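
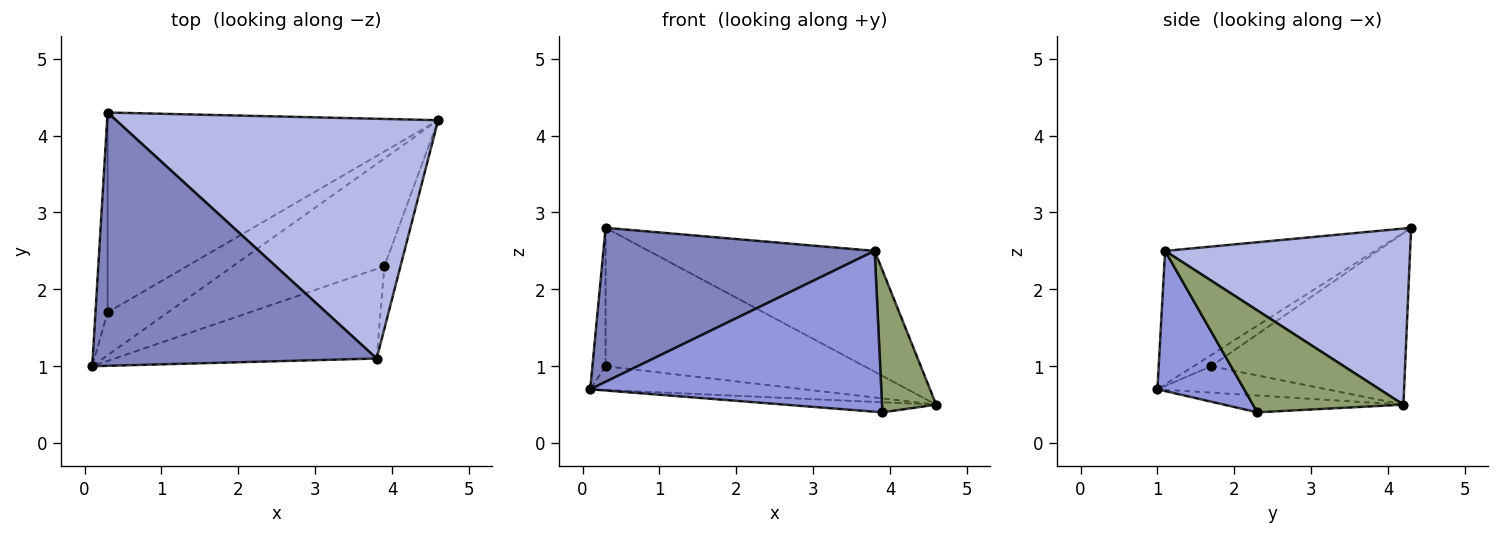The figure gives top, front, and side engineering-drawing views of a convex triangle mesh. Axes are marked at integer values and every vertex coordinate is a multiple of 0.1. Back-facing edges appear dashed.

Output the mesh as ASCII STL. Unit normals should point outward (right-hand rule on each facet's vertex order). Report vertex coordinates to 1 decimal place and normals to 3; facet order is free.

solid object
 facet normal -0.110 0.093 -0.990
  outer loop
   vertex 3.9 2.3 0.4
   vertex 0.1 1.0 0.7
   vertex 4.6 4.2 0.5
  endloop
 endfacet
 facet normal -0.373 -0.482 0.793
  outer loop
   vertex 3.8 1.1 2.5
   vertex 0.3 4.3 2.8
   vertex 0.1 1.0 0.7
  endloop
 endfacet
 facet normal 0.252 -0.845 -0.471
  outer loop
   vertex 3.8 1.1 2.5
   vertex 0.1 1.0 0.7
   vertex 3.9 2.3 0.4
  endloop
 endfacet
 facet normal 0.439 0.405 0.802
  outer loop
   vertex 3.8 1.1 2.5
   vertex 4.6 4.2 0.5
   vertex 0.3 4.3 2.8
  endloop
 endfacet
 facet normal 0.931 -0.335 -0.147
  outer loop
   vertex 3.8 1.1 2.5
   vertex 3.9 2.3 0.4
   vertex 4.6 4.2 0.5
  endloop
 endfacet
 facet normal -0.358 0.452 -0.817
  outer loop
   vertex 0.3 1.7 1.0
   vertex 4.6 4.2 0.5
   vertex 0.1 1.0 0.7
  endloop
 endfacet
 facet normal -0.605 0.453 -0.655
  outer loop
   vertex 0.3 1.7 1.0
   vertex 0.1 1.0 0.7
   vertex 0.3 4.3 2.8
  endloop
 endfacet
 facet normal -0.392 0.524 -0.756
  outer loop
   vertex 0.3 1.7 1.0
   vertex 0.3 4.3 2.8
   vertex 4.6 4.2 0.5
  endloop
 endfacet
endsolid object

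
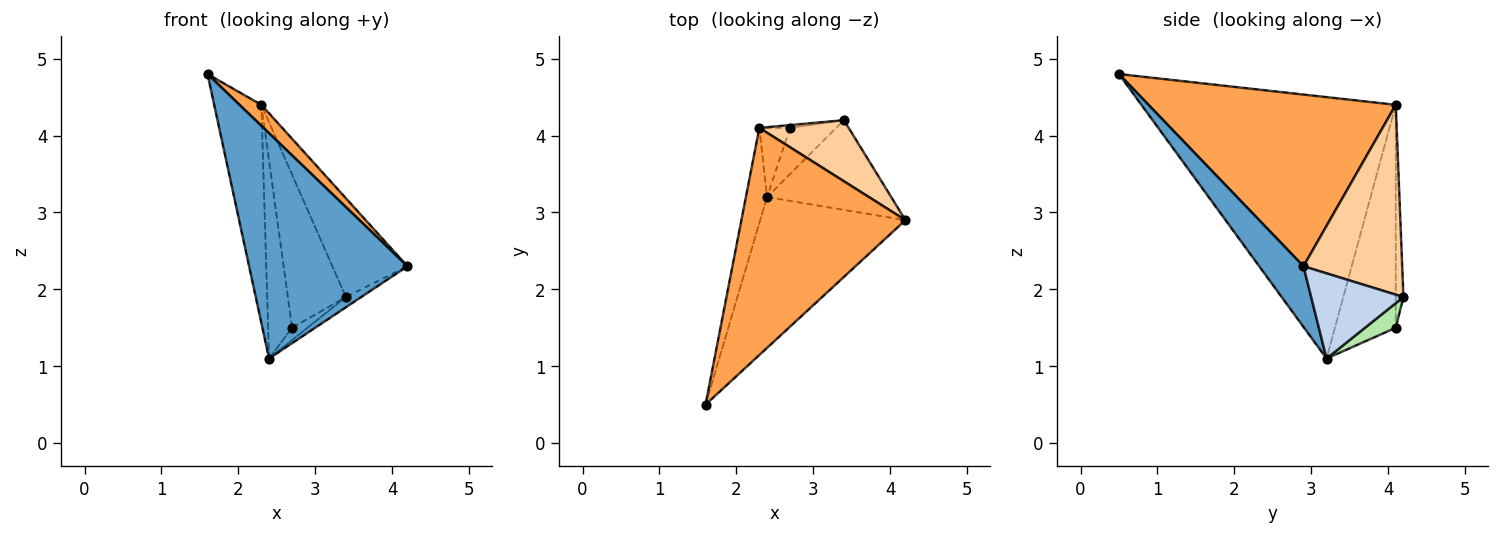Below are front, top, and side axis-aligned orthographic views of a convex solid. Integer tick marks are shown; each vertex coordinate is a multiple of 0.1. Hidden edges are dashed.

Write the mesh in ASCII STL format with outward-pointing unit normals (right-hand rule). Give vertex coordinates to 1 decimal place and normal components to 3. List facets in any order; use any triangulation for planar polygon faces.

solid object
 facet normal 0.226 -0.809 -0.542
  outer loop
   vertex 2.4 3.2 1.1
   vertex 4.2 2.9 2.3
   vertex 1.6 0.5 4.8
  endloop
 endfacet
 facet normal 0.563 0.094 -0.821
  outer loop
   vertex 2.4 3.2 1.1
   vertex 3.4 4.2 1.9
   vertex 4.2 2.9 2.3
  endloop
 endfacet
 facet normal 0.722 -0.064 0.689
  outer loop
   vertex 2.3 4.1 4.4
   vertex 1.6 0.5 4.8
   vertex 4.2 2.9 2.3
  endloop
 endfacet
 facet normal 0.746 0.567 0.351
  outer loop
   vertex 2.3 4.1 4.4
   vertex 4.2 2.9 2.3
   vertex 3.4 4.2 1.9
  endloop
 endfacet
 facet normal -0.980 0.182 -0.079
  outer loop
   vertex 2.3 4.1 4.4
   vertex 2.4 3.2 1.1
   vertex 1.6 0.5 4.8
  endloop
 endfacet
 facet normal 0.458 0.229 -0.859
  outer loop
   vertex 2.7 4.1 1.5
   vertex 3.4 4.2 1.9
   vertex 2.4 3.2 1.1
  endloop
 endfacet
 facet normal -0.131 0.991 -0.018
  outer loop
   vertex 2.7 4.1 1.5
   vertex 2.3 4.1 4.4
   vertex 3.4 4.2 1.9
  endloop
 endfacet
 facet normal -0.923 0.364 -0.127
  outer loop
   vertex 2.7 4.1 1.5
   vertex 2.4 3.2 1.1
   vertex 2.3 4.1 4.4
  endloop
 endfacet
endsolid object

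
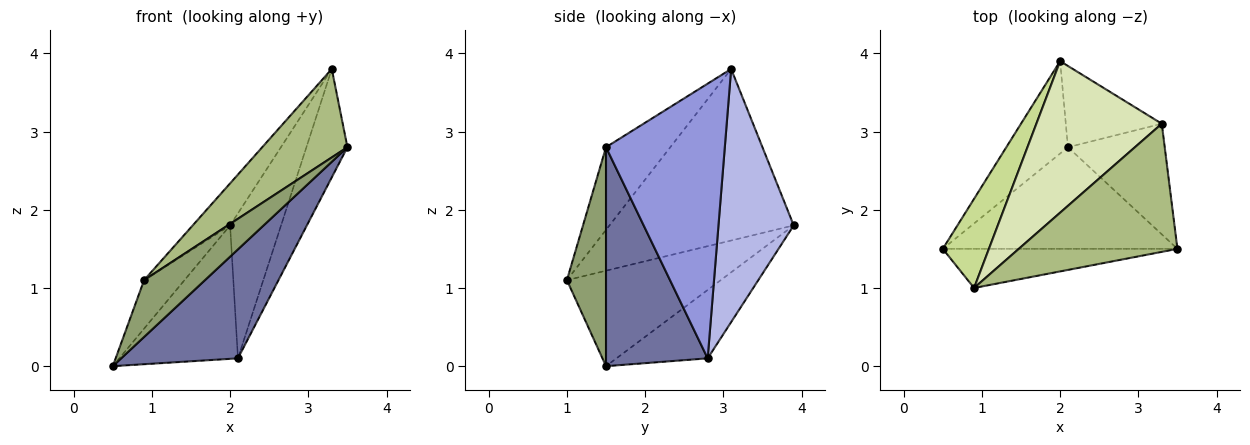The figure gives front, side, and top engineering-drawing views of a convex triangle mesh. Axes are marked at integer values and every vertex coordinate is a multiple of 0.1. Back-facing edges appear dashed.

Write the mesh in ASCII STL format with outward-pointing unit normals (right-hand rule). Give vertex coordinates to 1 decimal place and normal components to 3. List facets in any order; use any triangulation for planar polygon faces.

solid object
 facet normal 0.537 -0.617 -0.575
  outer loop
   vertex 2.1 2.8 0.1
   vertex 3.5 1.5 2.8
   vertex 0.5 1.5 0.0
  endloop
 endfacet
 facet normal -0.535 0.695 -0.481
  outer loop
   vertex 2.1 2.8 0.1
   vertex 0.5 1.5 0.0
   vertex 2.0 3.9 1.8
  endloop
 endfacet
 facet normal 0.897 0.310 -0.316
  outer loop
   vertex 2.1 2.8 0.1
   vertex 3.3 3.1 3.8
   vertex 3.5 1.5 2.8
  endloop
 endfacet
 facet normal 0.790 0.535 -0.300
  outer loop
   vertex 2.1 2.8 0.1
   vertex 2.0 3.9 1.8
   vertex 3.3 3.1 3.8
  endloop
 endfacet
 facet normal 0.468 -0.728 -0.501
  outer loop
   vertex 0.9 1.0 1.1
   vertex 0.5 1.5 0.0
   vertex 3.5 1.5 2.8
  endloop
 endfacet
 facet normal -0.394 -0.522 0.756
  outer loop
   vertex 0.9 1.0 1.1
   vertex 3.5 1.5 2.8
   vertex 3.3 3.1 3.8
  endloop
 endfacet
 facet normal -0.876 0.230 0.423
  outer loop
   vertex 0.9 1.0 1.1
   vertex 2.0 3.9 1.8
   vertex 0.5 1.5 0.0
  endloop
 endfacet
 facet normal -0.797 0.162 0.582
  outer loop
   vertex 0.9 1.0 1.1
   vertex 3.3 3.1 3.8
   vertex 2.0 3.9 1.8
  endloop
 endfacet
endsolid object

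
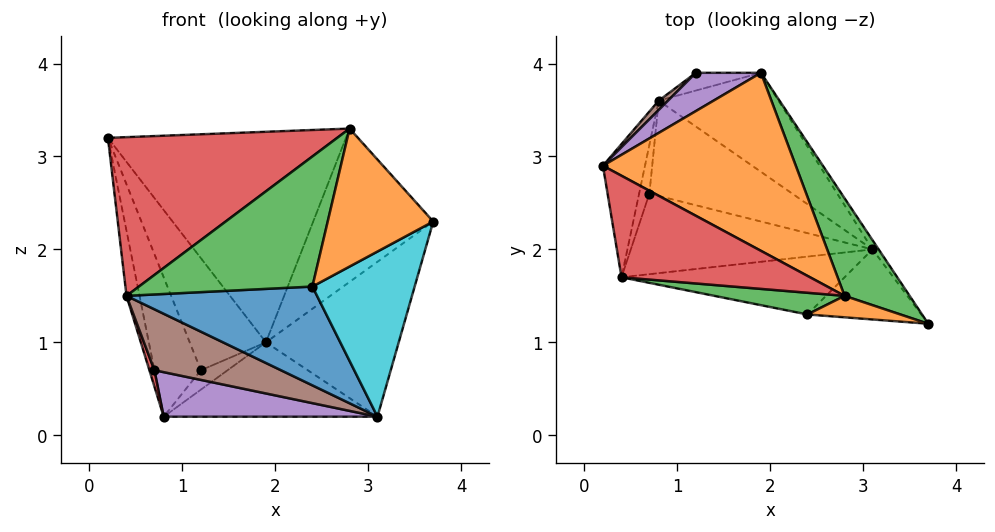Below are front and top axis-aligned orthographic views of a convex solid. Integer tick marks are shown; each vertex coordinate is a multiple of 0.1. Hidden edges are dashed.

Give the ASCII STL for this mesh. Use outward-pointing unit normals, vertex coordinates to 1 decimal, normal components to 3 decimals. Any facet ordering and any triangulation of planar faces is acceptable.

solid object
 facet normal -0.981 0.086 -0.176
  outer loop
   vertex 0.4 1.7 1.5
   vertex 0.2 2.9 3.2
   vertex 0.8 3.6 0.2
  endloop
 endfacet
 facet normal 0.360 0.712 0.602
  outer loop
   vertex 2.8 1.5 3.3
   vertex 1.9 3.9 1.0
   vertex 0.2 2.9 3.2
  endloop
 endfacet
 facet normal 0.660 0.634 0.403
  outer loop
   vertex 2.8 1.5 3.3
   vertex 3.7 1.2 2.3
   vertex 1.9 3.9 1.0
  endloop
 endfacet
 facet normal -0.429 -0.761 0.487
  outer loop
   vertex 2.8 1.5 3.3
   vertex 0.2 2.9 3.2
   vertex 0.4 1.7 1.5
  endloop
 endfacet
 facet normal -0.137 0.937 0.320
  outer loop
   vertex 1.2 3.9 0.7
   vertex 0.2 2.9 3.2
   vertex 1.9 3.9 1.0
  endloop
 endfacet
 facet normal -0.639 0.767 0.051
  outer loop
   vertex 1.2 3.9 0.7
   vertex 0.8 3.6 0.2
   vertex 0.2 2.9 3.2
  endloop
 endfacet
 facet normal 0.278 0.709 -0.648
  outer loop
   vertex 1.2 3.9 0.7
   vertex 1.9 3.9 1.0
   vertex 0.8 3.6 0.2
  endloop
 endfacet
 facet normal 0.839 0.543 -0.033
  outer loop
   vertex 3.1 2.0 0.2
   vertex 1.9 3.9 1.0
   vertex 3.7 1.2 2.3
  endloop
 endfacet
 facet normal 0.385 0.554 -0.738
  outer loop
   vertex 3.1 2.0 0.2
   vertex 0.8 3.6 0.2
   vertex 1.9 3.9 1.0
  endloop
 endfacet
 facet normal 0.138 -0.912 -0.387
  outer loop
   vertex 2.4 1.3 1.6
   vertex 3.1 2.0 0.2
   vertex 3.7 1.2 2.3
  endloop
 endfacet
 facet normal -0.146 -0.854 -0.500
  outer loop
   vertex 2.4 1.3 1.6
   vertex 0.4 1.7 1.5
   vertex 3.1 2.0 0.2
  endloop
 endfacet
 facet normal -0.157 -0.976 0.152
  outer loop
   vertex 2.4 1.3 1.6
   vertex 3.7 1.2 2.3
   vertex 2.8 1.5 3.3
  endloop
 endfacet
 facet normal -0.201 -0.966 0.161
  outer loop
   vertex 2.4 1.3 1.6
   vertex 2.8 1.5 3.3
   vertex 0.4 1.7 1.5
  endloop
 endfacet
 facet normal -0.845 -0.169 -0.507
  outer loop
   vertex 0.7 2.6 0.7
   vertex 0.4 1.7 1.5
   vertex 0.8 3.6 0.2
  endloop
 endfacet
 facet normal -0.283 -0.406 -0.869
  outer loop
   vertex 0.7 2.6 0.7
   vertex 0.8 3.6 0.2
   vertex 3.1 2.0 0.2
  endloop
 endfacet
 facet normal -0.302 -0.575 -0.760
  outer loop
   vertex 0.7 2.6 0.7
   vertex 3.1 2.0 0.2
   vertex 0.4 1.7 1.5
  endloop
 endfacet
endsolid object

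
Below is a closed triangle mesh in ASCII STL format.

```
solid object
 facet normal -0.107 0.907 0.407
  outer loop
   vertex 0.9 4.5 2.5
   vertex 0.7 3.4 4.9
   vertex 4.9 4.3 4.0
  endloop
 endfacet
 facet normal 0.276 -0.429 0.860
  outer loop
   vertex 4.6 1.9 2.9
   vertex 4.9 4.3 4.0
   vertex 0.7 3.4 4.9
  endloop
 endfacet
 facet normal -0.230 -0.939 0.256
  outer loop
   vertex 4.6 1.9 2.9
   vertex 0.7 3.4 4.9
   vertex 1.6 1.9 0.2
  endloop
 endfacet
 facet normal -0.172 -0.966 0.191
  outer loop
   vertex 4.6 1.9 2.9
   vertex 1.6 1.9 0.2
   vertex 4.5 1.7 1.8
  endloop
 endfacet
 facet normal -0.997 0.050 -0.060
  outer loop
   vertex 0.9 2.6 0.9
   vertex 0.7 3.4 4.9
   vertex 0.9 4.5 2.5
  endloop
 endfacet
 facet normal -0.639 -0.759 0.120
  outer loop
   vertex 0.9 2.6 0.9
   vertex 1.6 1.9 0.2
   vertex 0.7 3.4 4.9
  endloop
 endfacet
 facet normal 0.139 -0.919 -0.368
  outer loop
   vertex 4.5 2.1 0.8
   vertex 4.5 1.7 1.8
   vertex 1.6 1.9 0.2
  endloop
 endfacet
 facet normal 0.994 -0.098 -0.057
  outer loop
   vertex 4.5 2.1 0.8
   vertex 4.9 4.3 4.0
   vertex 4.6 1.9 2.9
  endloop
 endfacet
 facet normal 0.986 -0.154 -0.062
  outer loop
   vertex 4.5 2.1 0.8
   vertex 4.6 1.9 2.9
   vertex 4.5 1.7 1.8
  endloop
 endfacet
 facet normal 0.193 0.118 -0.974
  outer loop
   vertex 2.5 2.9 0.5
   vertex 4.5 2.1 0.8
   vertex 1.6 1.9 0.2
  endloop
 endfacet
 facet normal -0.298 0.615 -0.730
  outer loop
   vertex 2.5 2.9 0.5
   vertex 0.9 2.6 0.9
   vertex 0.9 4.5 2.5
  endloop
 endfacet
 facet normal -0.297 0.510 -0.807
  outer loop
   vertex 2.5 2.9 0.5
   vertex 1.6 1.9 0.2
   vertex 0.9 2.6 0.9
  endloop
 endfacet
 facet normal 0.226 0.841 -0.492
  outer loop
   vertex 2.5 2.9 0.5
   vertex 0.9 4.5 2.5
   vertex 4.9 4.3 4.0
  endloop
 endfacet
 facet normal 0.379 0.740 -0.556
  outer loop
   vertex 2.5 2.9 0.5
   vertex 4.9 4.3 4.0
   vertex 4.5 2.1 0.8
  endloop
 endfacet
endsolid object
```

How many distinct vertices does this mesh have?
9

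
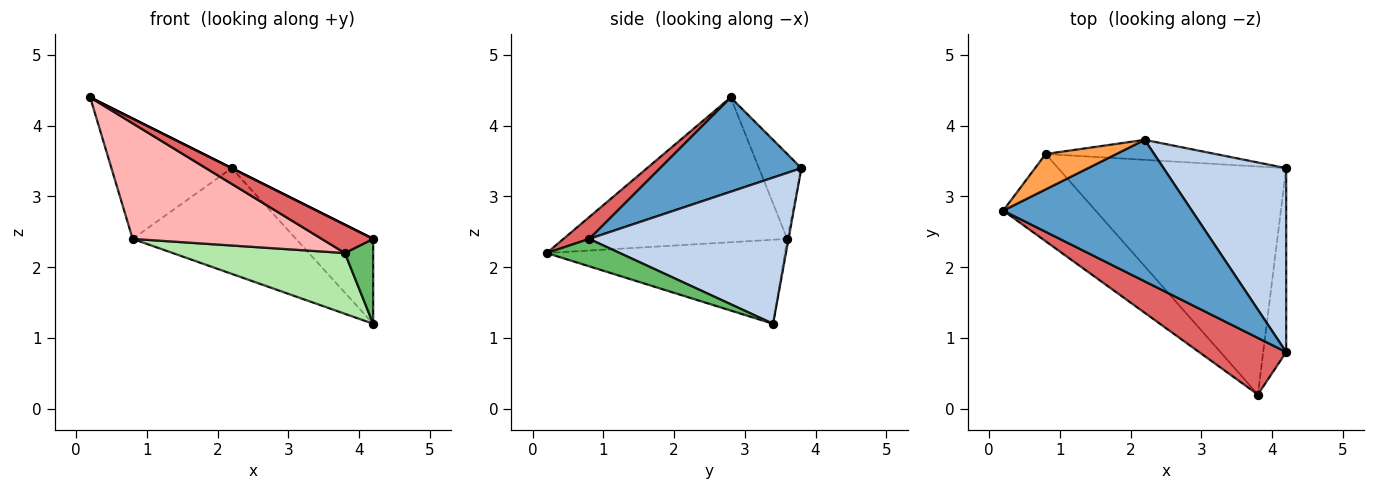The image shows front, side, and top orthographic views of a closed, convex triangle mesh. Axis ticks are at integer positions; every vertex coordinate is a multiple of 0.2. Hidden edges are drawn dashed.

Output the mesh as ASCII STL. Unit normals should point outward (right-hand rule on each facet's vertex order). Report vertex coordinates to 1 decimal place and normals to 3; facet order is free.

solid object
 facet normal 0.447 0.000 0.894
  outer loop
   vertex 2.2 3.8 3.4
   vertex 0.2 2.8 4.4
   vertex 4.2 0.8 2.4
  endloop
 endfacet
 facet normal 0.735 0.284 0.616
  outer loop
   vertex 2.2 3.8 3.4
   vertex 4.2 0.8 2.4
   vertex 4.2 3.4 1.2
  endloop
 endfacet
 facet normal -0.321 0.909 0.267
  outer loop
   vertex 0.8 3.6 2.4
   vertex 0.2 2.8 4.4
   vertex 2.2 3.8 3.4
  endloop
 endfacet
 facet normal -0.008 0.983 -0.186
  outer loop
   vertex 0.8 3.6 2.4
   vertex 2.2 3.8 3.4
   vertex 4.2 3.4 1.2
  endloop
 endfacet
 facet normal 0.735 -0.284 -0.616
  outer loop
   vertex 3.8 0.2 2.2
   vertex 4.2 3.4 1.2
   vertex 4.2 0.8 2.4
  endloop
 endfacet
 facet normal -0.336 -0.243 -0.910
  outer loop
   vertex 3.8 0.2 2.2
   vertex 0.8 3.6 2.4
   vertex 4.2 3.4 1.2
  endloop
 endfacet
 facet normal 0.218 -0.436 0.873
  outer loop
   vertex 3.8 0.2 2.2
   vertex 4.2 0.8 2.4
   vertex 0.2 2.8 4.4
  endloop
 endfacet
 facet normal -0.687 -0.580 -0.438
  outer loop
   vertex 3.8 0.2 2.2
   vertex 0.2 2.8 4.4
   vertex 0.8 3.6 2.4
  endloop
 endfacet
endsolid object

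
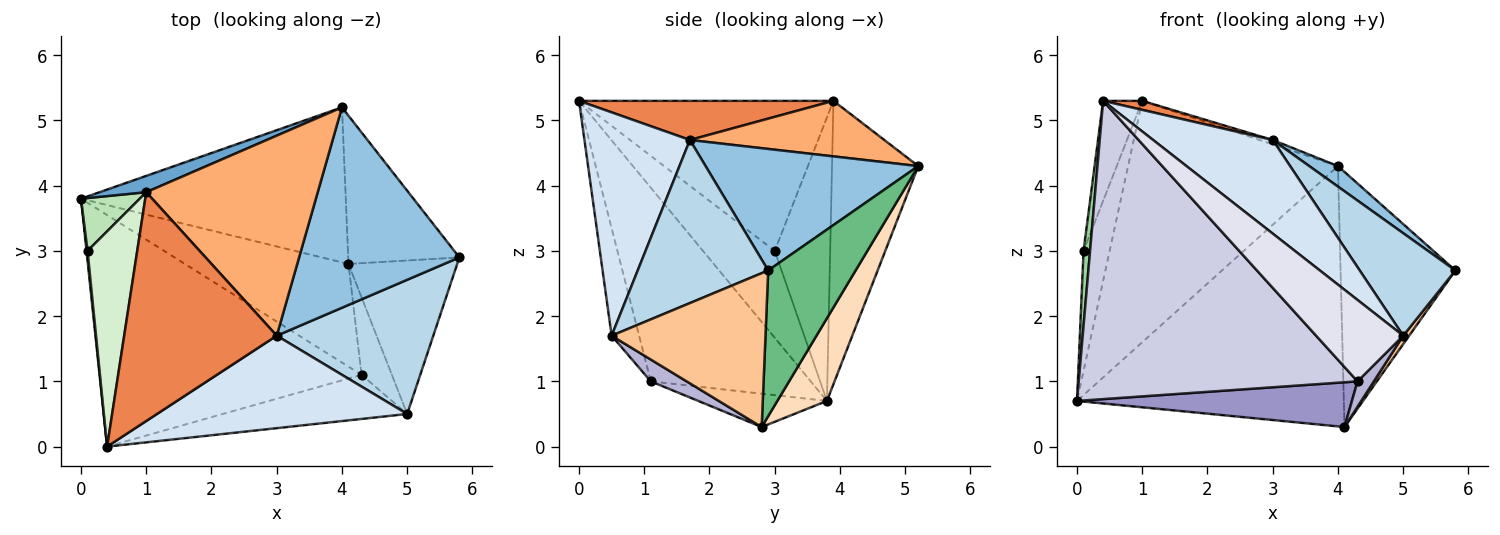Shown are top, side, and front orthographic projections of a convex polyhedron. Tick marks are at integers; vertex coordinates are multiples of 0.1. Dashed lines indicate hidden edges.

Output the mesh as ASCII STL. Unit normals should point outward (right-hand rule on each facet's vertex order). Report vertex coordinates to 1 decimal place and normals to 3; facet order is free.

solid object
 facet normal -0.379 0.923 0.062
  outer loop
   vertex 1.0 3.9 5.3
   vertex 4.0 5.2 4.3
   vertex 0.0 3.8 0.7
  endloop
 endfacet
 facet normal 0.602 -0.081 0.794
  outer loop
   vertex 3.0 1.7 4.7
   vertex 5.8 2.9 2.7
   vertex 4.0 5.2 4.3
  endloop
 endfacet
 facet normal 0.638 -0.468 0.612
  outer loop
   vertex 3.0 1.7 4.7
   vertex 5.0 0.5 1.7
   vertex 5.8 2.9 2.7
  endloop
 endfacet
 facet normal 0.531 -0.603 0.595
  outer loop
   vertex 3.0 1.7 4.7
   vertex 0.4 0.0 5.3
   vertex 5.0 0.5 1.7
  endloop
 endfacet
 facet normal 0.248 -0.038 0.968
  outer loop
   vertex 3.0 1.7 4.7
   vertex 1.0 3.9 5.3
   vertex 0.4 0.0 5.3
  endloop
 endfacet
 facet normal 0.308 0.021 0.951
  outer loop
   vertex 3.0 1.7 4.7
   vertex 4.0 5.2 4.3
   vertex 1.0 3.9 5.3
  endloop
 endfacet
 facet normal 0.816 -0.032 -0.577
  outer loop
   vertex 4.1 2.8 0.3
   vertex 5.8 2.9 2.7
   vertex 5.0 0.5 1.7
  endloop
 endfacet
 facet normal 0.158 0.849 -0.505
  outer loop
   vertex 4.1 2.8 0.3
   vertex 0.0 3.8 0.7
   vertex 4.0 5.2 4.3
  endloop
 endfacet
 facet normal 0.550 0.722 -0.420
  outer loop
   vertex 4.1 2.8 0.3
   vertex 4.0 5.2 4.3
   vertex 5.8 2.9 2.7
  endloop
 endfacet
 facet normal -0.996 -0.091 0.012
  outer loop
   vertex 0.1 3.0 3.0
   vertex 0.0 3.8 0.7
   vertex 0.4 0.0 5.3
  endloop
 endfacet
 facet normal -0.889 0.419 0.184
  outer loop
   vertex 0.1 3.0 3.0
   vertex 1.0 3.9 5.3
   vertex 0.0 3.8 0.7
  endloop
 endfacet
 facet normal -0.939 0.145 0.311
  outer loop
   vertex 0.1 3.0 3.0
   vertex 0.4 0.0 5.3
   vertex 1.0 3.9 5.3
  endloop
 endfacet
 facet normal -0.184 -0.393 -0.901
  outer loop
   vertex 4.3 1.1 1.0
   vertex 0.0 3.8 0.7
   vertex 4.1 2.8 0.3
  endloop
 endfacet
 facet normal 0.565 -0.257 -0.784
  outer loop
   vertex 4.3 1.1 1.0
   vertex 4.1 2.8 0.3
   vertex 5.0 0.5 1.7
  endloop
 endfacet
 facet normal -0.413 -0.720 -0.558
  outer loop
   vertex 4.3 1.1 1.0
   vertex 0.4 0.0 5.3
   vertex 0.0 3.8 0.7
  endloop
 endfacet
 facet normal -0.267 -0.847 -0.459
  outer loop
   vertex 4.3 1.1 1.0
   vertex 5.0 0.5 1.7
   vertex 0.4 0.0 5.3
  endloop
 endfacet
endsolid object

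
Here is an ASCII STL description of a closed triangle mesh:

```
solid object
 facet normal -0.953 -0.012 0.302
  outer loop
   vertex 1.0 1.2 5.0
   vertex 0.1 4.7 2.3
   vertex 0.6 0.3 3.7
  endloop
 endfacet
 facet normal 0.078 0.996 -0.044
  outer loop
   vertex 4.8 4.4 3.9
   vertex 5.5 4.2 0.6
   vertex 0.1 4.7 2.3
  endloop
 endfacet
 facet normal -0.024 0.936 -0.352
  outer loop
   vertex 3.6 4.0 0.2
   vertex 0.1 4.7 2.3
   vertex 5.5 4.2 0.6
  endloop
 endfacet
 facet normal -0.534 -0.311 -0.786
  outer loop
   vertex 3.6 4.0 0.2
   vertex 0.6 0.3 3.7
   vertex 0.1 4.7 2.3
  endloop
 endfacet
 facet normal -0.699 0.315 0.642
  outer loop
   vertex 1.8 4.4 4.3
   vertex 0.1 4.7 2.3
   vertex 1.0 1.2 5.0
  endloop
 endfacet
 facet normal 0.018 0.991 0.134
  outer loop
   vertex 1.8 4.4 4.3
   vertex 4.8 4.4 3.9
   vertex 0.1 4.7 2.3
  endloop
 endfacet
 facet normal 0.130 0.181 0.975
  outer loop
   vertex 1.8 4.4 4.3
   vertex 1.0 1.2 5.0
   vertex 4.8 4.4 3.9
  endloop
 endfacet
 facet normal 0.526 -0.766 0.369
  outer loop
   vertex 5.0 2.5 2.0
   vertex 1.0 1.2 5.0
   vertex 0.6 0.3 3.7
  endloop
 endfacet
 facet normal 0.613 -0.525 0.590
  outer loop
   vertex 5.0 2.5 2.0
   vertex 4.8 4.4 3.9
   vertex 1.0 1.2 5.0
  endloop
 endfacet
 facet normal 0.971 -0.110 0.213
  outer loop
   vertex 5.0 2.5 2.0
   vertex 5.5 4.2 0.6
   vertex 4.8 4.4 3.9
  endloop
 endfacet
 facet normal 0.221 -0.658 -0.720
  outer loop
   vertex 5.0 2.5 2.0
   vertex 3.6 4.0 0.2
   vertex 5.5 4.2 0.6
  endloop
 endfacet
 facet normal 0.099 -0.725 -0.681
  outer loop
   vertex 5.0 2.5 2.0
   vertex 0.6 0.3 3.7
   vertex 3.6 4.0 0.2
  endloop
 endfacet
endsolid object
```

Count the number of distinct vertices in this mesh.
8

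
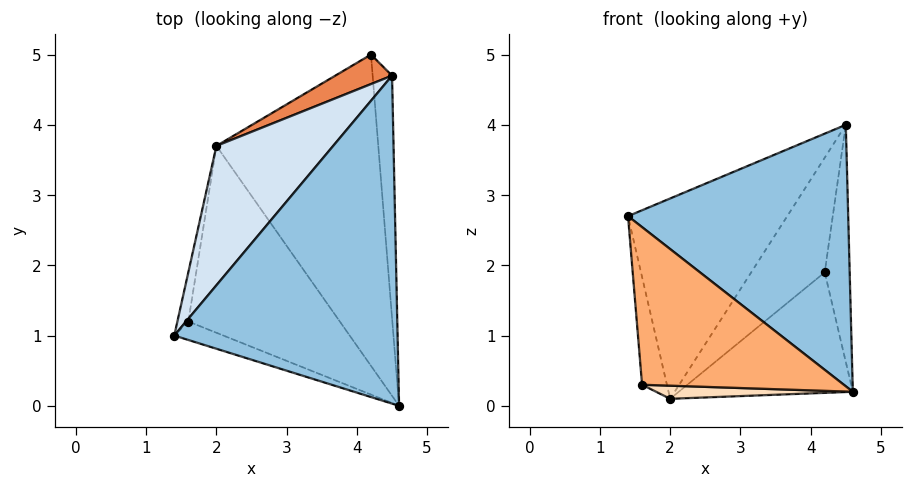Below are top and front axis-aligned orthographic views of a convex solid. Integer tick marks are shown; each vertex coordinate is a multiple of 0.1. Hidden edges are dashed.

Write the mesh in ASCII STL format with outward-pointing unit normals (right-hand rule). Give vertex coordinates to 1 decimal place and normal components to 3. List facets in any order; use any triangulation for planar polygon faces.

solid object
 facet normal 0.482 0.316 -0.817
  outer loop
   vertex 2.0 3.7 0.1
   vertex 4.2 5.0 1.9
   vertex 4.6 0.0 0.2
  endloop
 endfacet
 facet normal 0.384 -0.576 0.722
  outer loop
   vertex 4.5 4.7 4.0
   vertex 1.4 1.0 2.7
   vertex 4.6 0.0 0.2
  endloop
 endfacet
 facet normal 0.985 0.121 -0.123
  outer loop
   vertex 4.5 4.7 4.0
   vertex 4.6 0.0 0.2
   vertex 4.2 5.0 1.9
  endloop
 endfacet
 facet normal -0.773 0.521 0.362
  outer loop
   vertex 4.5 4.7 4.0
   vertex 2.0 3.7 0.1
   vertex 1.4 1.0 2.7
  endloop
 endfacet
 facet normal -0.613 0.765 0.197
  outer loop
   vertex 4.5 4.7 4.0
   vertex 4.2 5.0 1.9
   vertex 2.0 3.7 0.1
  endloop
 endfacet
 facet normal -0.372 -0.922 -0.108
  outer loop
   vertex 1.6 1.2 0.3
   vertex 4.6 0.0 0.2
   vertex 1.4 1.0 2.7
  endloop
 endfacet
 facet normal -0.986 0.152 -0.069
  outer loop
   vertex 1.6 1.2 0.3
   vertex 1.4 1.0 2.7
   vertex 2.0 3.7 0.1
  endloop
 endfacet
 facet normal -0.061 -0.070 -0.996
  outer loop
   vertex 1.6 1.2 0.3
   vertex 2.0 3.7 0.1
   vertex 4.6 0.0 0.2
  endloop
 endfacet
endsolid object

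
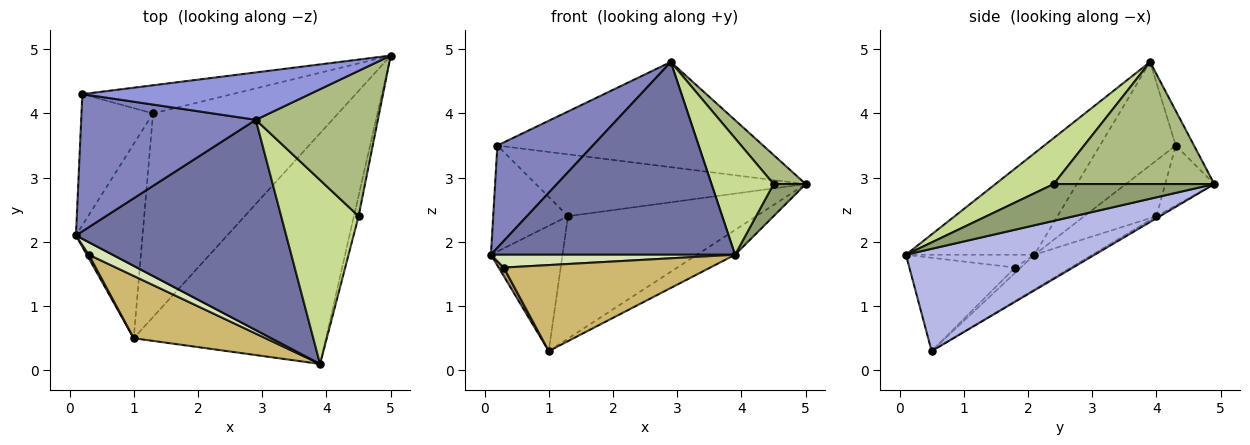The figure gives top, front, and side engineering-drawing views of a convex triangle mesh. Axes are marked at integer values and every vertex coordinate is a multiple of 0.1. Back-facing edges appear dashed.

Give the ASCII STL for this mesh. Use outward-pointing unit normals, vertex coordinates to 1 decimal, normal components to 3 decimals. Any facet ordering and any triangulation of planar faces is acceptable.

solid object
 facet normal -0.335 -0.637 0.695
  outer loop
   vertex 2.9 3.9 4.8
   vertex 0.1 2.1 1.8
   vertex 3.9 0.1 1.8
  endloop
 endfacet
 facet normal -0.429 -0.540 0.724
  outer loop
   vertex 0.2 4.3 3.5
   vertex 0.1 2.1 1.8
   vertex 2.9 3.9 4.8
  endloop
 endfacet
 facet normal -0.063 0.910 0.410
  outer loop
   vertex 0.2 4.3 3.5
   vertex 2.9 3.9 4.8
   vertex 5.0 4.9 2.9
  endloop
 endfacet
 facet normal 0.468 0.094 -0.879
  outer loop
   vertex 1.0 0.5 0.3
   vertex 5.0 4.9 2.9
   vertex 3.9 0.1 1.8
  endloop
 endfacet
 facet normal 0.973 -0.195 -0.124
  outer loop
   vertex 4.5 2.4 2.9
   vertex 3.9 0.1 1.8
   vertex 5.0 4.9 2.9
  endloop
 endfacet
 facet normal 0.700 -0.140 0.700
  outer loop
   vertex 4.5 2.4 2.9
   vertex 5.0 4.9 2.9
   vertex 2.9 3.9 4.8
  endloop
 endfacet
 facet normal 0.448 -0.478 0.755
  outer loop
   vertex 4.5 2.4 2.9
   vertex 2.9 3.9 4.8
   vertex 3.9 0.1 1.8
  endloop
 endfacet
 facet normal -0.353 -0.670 0.653
  outer loop
   vertex 0.3 1.8 1.6
   vertex 3.9 0.1 1.8
   vertex 0.1 2.1 1.8
  endloop
 endfacet
 facet normal -0.707 -0.653 0.272
  outer loop
   vertex 0.3 1.8 1.6
   vertex 0.1 2.1 1.8
   vertex 1.0 0.5 0.3
  endloop
 endfacet
 facet normal -0.383 -0.748 0.542
  outer loop
   vertex 0.3 1.8 1.6
   vertex 1.0 0.5 0.3
   vertex 3.9 0.1 1.8
  endloop
 endfacet
 facet normal -0.163 0.898 -0.408
  outer loop
   vertex 1.3 4.0 2.4
   vertex 0.2 4.3 3.5
   vertex 5.0 4.9 2.9
  endloop
 endfacet
 facet normal -0.009 0.515 -0.857
  outer loop
   vertex 1.3 4.0 2.4
   vertex 5.0 4.9 2.9
   vertex 1.0 0.5 0.3
  endloop
 endfacet
 facet normal -0.518 0.537 -0.665
  outer loop
   vertex 1.3 4.0 2.4
   vertex 0.1 2.1 1.8
   vertex 0.2 4.3 3.5
  endloop
 endfacet
 facet normal -0.401 0.496 -0.770
  outer loop
   vertex 1.3 4.0 2.4
   vertex 1.0 0.5 0.3
   vertex 0.1 2.1 1.8
  endloop
 endfacet
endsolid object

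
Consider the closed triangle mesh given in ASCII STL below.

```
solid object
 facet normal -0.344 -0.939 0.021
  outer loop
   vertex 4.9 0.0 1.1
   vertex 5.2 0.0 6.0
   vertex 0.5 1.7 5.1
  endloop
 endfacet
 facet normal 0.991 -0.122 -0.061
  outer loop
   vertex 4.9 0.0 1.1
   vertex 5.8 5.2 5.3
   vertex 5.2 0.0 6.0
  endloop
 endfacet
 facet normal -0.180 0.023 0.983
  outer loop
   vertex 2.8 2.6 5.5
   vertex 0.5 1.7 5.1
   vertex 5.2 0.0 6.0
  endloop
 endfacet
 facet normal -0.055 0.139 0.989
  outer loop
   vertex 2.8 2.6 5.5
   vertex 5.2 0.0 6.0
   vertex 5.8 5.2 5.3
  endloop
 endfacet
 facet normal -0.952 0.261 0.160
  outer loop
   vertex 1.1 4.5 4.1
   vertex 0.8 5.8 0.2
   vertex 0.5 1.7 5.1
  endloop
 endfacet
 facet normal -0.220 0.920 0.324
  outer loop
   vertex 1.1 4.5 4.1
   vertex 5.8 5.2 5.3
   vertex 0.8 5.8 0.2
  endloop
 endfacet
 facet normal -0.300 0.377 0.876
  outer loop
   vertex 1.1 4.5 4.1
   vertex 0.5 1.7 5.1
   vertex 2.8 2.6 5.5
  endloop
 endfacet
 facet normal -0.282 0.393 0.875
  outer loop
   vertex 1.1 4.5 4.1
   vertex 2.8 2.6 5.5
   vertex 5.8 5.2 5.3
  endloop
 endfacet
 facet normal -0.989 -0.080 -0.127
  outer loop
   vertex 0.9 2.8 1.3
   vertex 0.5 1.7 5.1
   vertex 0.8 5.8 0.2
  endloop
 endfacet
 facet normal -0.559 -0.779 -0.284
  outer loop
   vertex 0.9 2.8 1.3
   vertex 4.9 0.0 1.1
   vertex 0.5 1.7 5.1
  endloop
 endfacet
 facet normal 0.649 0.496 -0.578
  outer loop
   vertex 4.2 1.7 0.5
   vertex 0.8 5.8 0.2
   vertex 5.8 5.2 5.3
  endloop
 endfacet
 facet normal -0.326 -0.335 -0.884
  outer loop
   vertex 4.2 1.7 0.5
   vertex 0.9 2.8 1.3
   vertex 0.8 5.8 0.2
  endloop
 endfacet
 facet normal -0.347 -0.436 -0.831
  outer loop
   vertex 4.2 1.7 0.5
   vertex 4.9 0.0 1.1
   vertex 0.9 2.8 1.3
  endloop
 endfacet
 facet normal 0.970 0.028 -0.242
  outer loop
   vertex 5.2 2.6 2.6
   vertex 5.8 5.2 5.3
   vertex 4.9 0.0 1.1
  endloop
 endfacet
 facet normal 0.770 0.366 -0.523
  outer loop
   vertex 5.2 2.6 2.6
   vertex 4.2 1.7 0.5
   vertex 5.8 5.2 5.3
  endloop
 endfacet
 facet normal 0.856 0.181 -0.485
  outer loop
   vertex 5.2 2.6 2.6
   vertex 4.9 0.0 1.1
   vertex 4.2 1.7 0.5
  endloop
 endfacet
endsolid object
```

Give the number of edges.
24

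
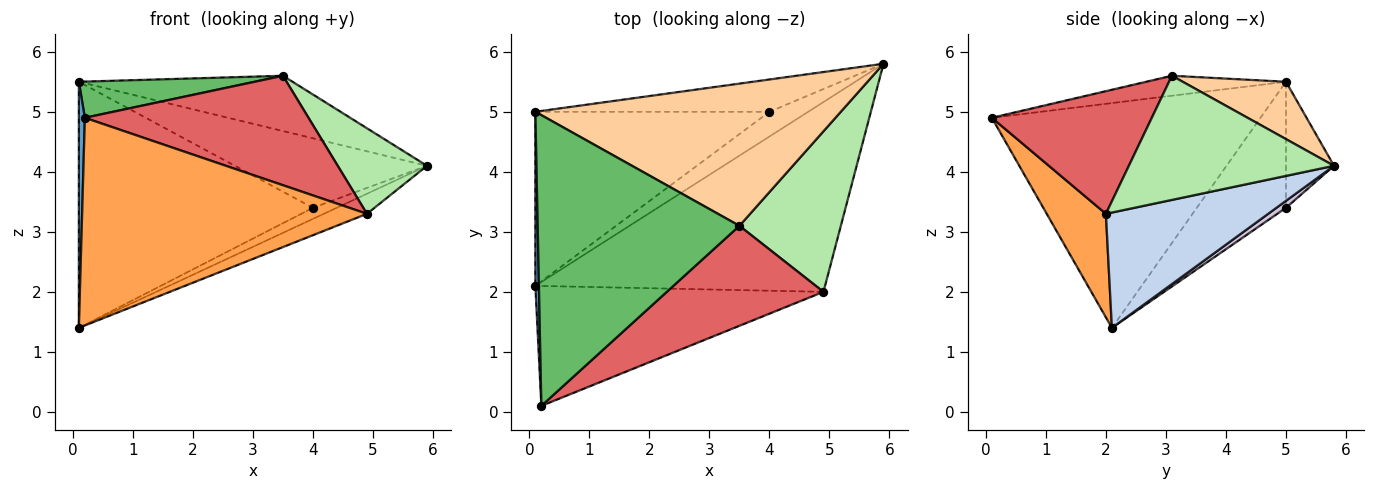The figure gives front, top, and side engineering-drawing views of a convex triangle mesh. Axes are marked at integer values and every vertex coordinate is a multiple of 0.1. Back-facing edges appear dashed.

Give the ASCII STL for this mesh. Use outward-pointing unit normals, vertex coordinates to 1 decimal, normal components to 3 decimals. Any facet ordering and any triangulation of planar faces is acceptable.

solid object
 facet normal -1.000 -0.022 0.016
  outer loop
   vertex 0.1 2.1 1.4
   vertex 0.2 0.1 4.9
   vertex 0.1 5.0 5.5
  endloop
 endfacet
 facet normal 0.368 0.098 -0.925
  outer loop
   vertex 4.9 2.0 3.3
   vertex 0.1 2.1 1.4
   vertex 5.9 5.8 4.1
  endloop
 endfacet
 facet normal 0.177 -0.852 -0.492
  outer loop
   vertex 4.9 2.0 3.3
   vertex 0.2 0.1 4.9
   vertex 0.1 2.1 1.4
  endloop
 endfacet
 facet normal 0.172 0.357 0.918
  outer loop
   vertex 3.5 3.1 5.6
   vertex 5.9 5.8 4.1
   vertex 0.1 5.0 5.5
  endloop
 endfacet
 facet normal -0.098 -0.123 0.988
  outer loop
   vertex 3.5 3.1 5.6
   vertex 0.1 5.0 5.5
   vertex 0.2 0.1 4.9
  endloop
 endfacet
 facet normal 0.734 -0.319 0.599
  outer loop
   vertex 3.5 3.1 5.6
   vertex 4.9 2.0 3.3
   vertex 5.9 5.8 4.1
  endloop
 endfacet
 facet normal 0.467 -0.653 0.596
  outer loop
   vertex 3.5 3.1 5.6
   vertex 0.2 0.1 4.9
   vertex 4.9 2.0 3.3
  endloop
 endfacet
 facet normal -0.221 0.885 -0.411
  outer loop
   vertex 4.0 5.0 3.4
   vertex 0.1 5.0 5.5
   vertex 5.9 5.8 4.1
  endloop
 endfacet
 facet normal -0.297 0.780 -0.551
  outer loop
   vertex 4.0 5.0 3.4
   vertex 0.1 2.1 1.4
   vertex 0.1 5.0 5.5
  endloop
 endfacet
 facet normal 0.162 0.403 -0.901
  outer loop
   vertex 4.0 5.0 3.4
   vertex 5.9 5.8 4.1
   vertex 0.1 2.1 1.4
  endloop
 endfacet
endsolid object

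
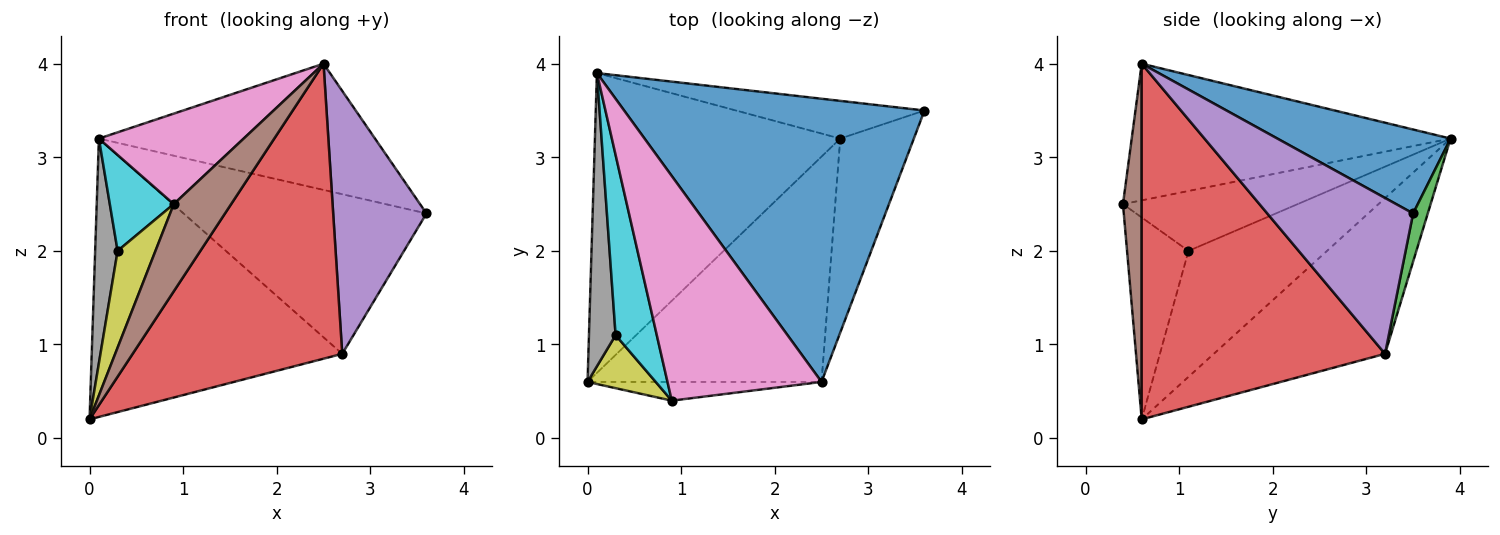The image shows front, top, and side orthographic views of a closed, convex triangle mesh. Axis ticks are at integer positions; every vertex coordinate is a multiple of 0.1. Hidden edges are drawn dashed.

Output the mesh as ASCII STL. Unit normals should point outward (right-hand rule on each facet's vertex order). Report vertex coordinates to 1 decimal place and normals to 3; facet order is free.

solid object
 facet normal 0.247 0.394 0.885
  outer loop
   vertex 2.5 0.6 4.0
   vertex 3.6 3.5 2.4
   vertex 0.1 3.9 3.2
  endloop
 endfacet
 facet normal -0.422 0.617 -0.665
  outer loop
   vertex 2.7 3.2 0.9
   vertex 0.0 0.6 0.2
   vertex 0.1 3.9 3.2
  endloop
 endfacet
 facet normal 0.059 0.972 -0.229
  outer loop
   vertex 2.7 3.2 0.9
   vertex 0.1 3.9 3.2
   vertex 3.6 3.5 2.4
  endloop
 endfacet
 facet normal 0.678 -0.584 -0.446
  outer loop
   vertex 2.7 3.2 0.9
   vertex 2.5 0.6 4.0
   vertex 0.0 0.6 0.2
  endloop
 endfacet
 facet normal 0.783 -0.501 -0.369
  outer loop
   vertex 2.7 3.2 0.9
   vertex 3.6 3.5 2.4
   vertex 2.5 0.6 4.0
  endloop
 endfacet
 facet normal 0.304 -0.932 -0.200
  outer loop
   vertex 0.9 0.4 2.5
   vertex 0.0 0.6 0.2
   vertex 2.5 0.6 4.0
  endloop
 endfacet
 facet normal -0.635 -0.288 0.716
  outer loop
   vertex 0.9 0.4 2.5
   vertex 2.5 0.6 4.0
   vertex 0.1 3.9 3.2
  endloop
 endfacet
 facet normal -0.966 -0.157 0.205
  outer loop
   vertex 0.3 1.1 2.0
   vertex 0.1 3.9 3.2
   vertex 0.0 0.6 0.2
  endloop
 endfacet
 facet normal -0.818 -0.504 0.276
  outer loop
   vertex 0.3 1.1 2.0
   vertex 0.0 0.6 0.2
   vertex 0.9 0.4 2.5
  endloop
 endfacet
 facet normal -0.789 -0.289 0.542
  outer loop
   vertex 0.3 1.1 2.0
   vertex 0.9 0.4 2.5
   vertex 0.1 3.9 3.2
  endloop
 endfacet
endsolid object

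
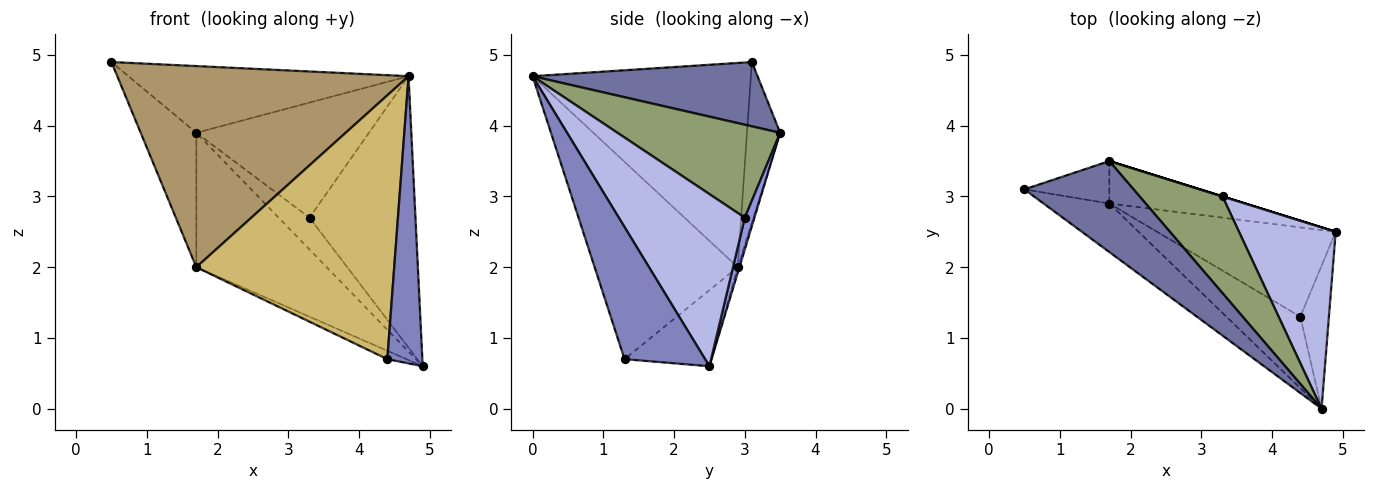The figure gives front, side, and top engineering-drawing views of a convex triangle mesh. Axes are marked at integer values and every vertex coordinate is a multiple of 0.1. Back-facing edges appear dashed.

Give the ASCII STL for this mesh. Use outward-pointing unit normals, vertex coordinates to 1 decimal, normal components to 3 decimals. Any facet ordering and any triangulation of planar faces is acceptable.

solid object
 facet normal 0.429 0.534 0.728
  outer loop
   vertex 1.7 3.5 3.9
   vertex 0.5 3.1 4.9
   vertex 4.7 0.0 4.7
  endloop
 endfacet
 facet normal 0.900 -0.391 -0.195
  outer loop
   vertex 4.4 1.3 0.7
   vertex 4.9 2.5 0.6
   vertex 4.7 0.0 4.7
  endloop
 endfacet
 facet normal 0.298 0.954 0.000
  outer loop
   vertex 3.3 3.0 2.7
   vertex 4.9 2.5 0.6
   vertex 1.7 3.5 3.9
  endloop
 endfacet
 facet normal 0.703 0.591 0.395
  outer loop
   vertex 3.3 3.0 2.7
   vertex 4.7 0.0 4.7
   vertex 4.9 2.5 0.6
  endloop
 endfacet
 facet normal 0.585 0.621 0.522
  outer loop
   vertex 3.3 3.0 2.7
   vertex 1.7 3.5 3.9
   vertex 4.7 0.0 4.7
  endloop
 endfacet
 facet normal -0.013 0.954 -0.301
  outer loop
   vertex 1.7 2.9 2.0
   vertex 1.7 3.5 3.9
   vertex 4.9 2.5 0.6
  endloop
 endfacet
 facet normal -0.494 0.829 -0.262
  outer loop
   vertex 1.7 2.9 2.0
   vertex 0.5 3.1 4.9
   vertex 1.7 3.5 3.9
  endloop
 endfacet
 facet normal -0.390 0.086 -0.917
  outer loop
   vertex 1.7 2.9 2.0
   vertex 4.9 2.5 0.6
   vertex 4.4 1.3 0.7
  endloop
 endfacet
 facet normal -0.589 -0.786 -0.190
  outer loop
   vertex 1.7 2.9 2.0
   vertex 4.7 0.0 4.7
   vertex 0.5 3.1 4.9
  endloop
 endfacet
 facet normal -0.572 -0.792 -0.214
  outer loop
   vertex 1.7 2.9 2.0
   vertex 4.4 1.3 0.7
   vertex 4.7 0.0 4.7
  endloop
 endfacet
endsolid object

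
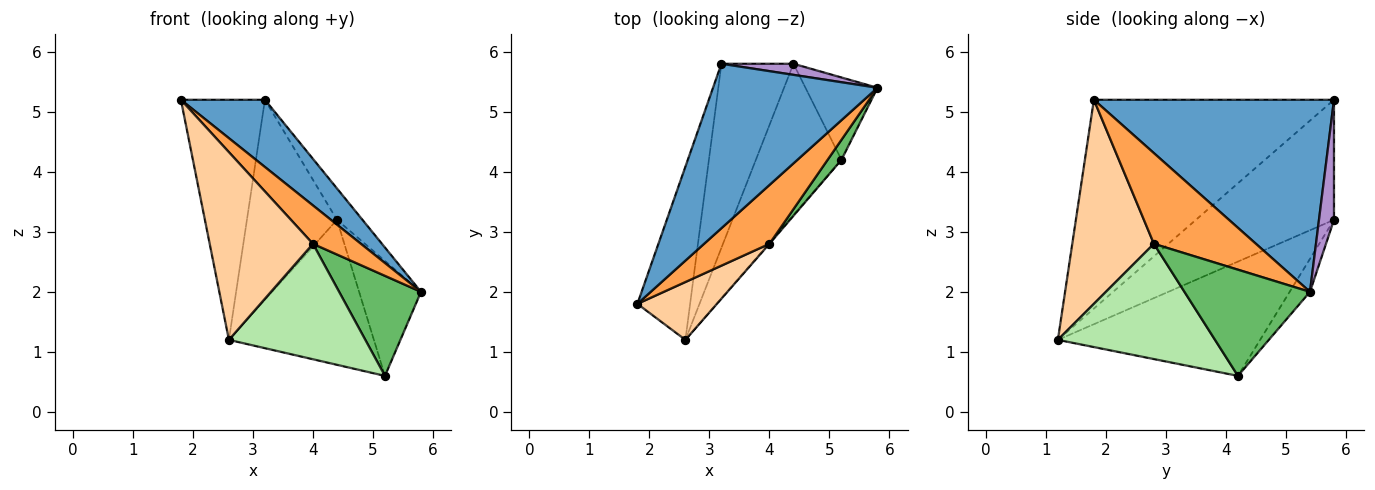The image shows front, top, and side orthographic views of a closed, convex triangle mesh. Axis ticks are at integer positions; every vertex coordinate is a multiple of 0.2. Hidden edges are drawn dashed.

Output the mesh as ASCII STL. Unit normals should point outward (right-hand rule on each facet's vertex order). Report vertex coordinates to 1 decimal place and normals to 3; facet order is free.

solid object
 facet normal 0.734 -0.257 0.629
  outer loop
   vertex 3.2 5.8 5.2
   vertex 1.8 1.8 5.2
   vertex 5.8 5.4 2.0
  endloop
 endfacet
 facet normal -0.918 0.321 -0.232
  outer loop
   vertex 2.6 1.2 1.2
   vertex 1.8 1.8 5.2
   vertex 3.2 5.8 5.2
  endloop
 endfacet
 facet normal 0.758 -0.357 0.546
  outer loop
   vertex 4.0 2.8 2.8
   vertex 5.8 5.4 2.0
   vertex 1.8 1.8 5.2
  endloop
 endfacet
 facet normal 0.603 -0.762 0.235
  outer loop
   vertex 4.0 2.8 2.8
   vertex 1.8 1.8 5.2
   vertex 2.6 1.2 1.2
  endloop
 endfacet
 facet normal 0.833 -0.543 0.109
  outer loop
   vertex 4.0 2.8 2.8
   vertex 5.2 4.2 0.6
   vertex 5.8 5.4 2.0
  endloop
 endfacet
 facet normal 0.755 -0.656 -0.005
  outer loop
   vertex 4.0 2.8 2.8
   vertex 2.6 1.2 1.2
   vertex 5.2 4.2 0.6
  endloop
 endfacet
 facet normal -0.748 0.488 -0.449
  outer loop
   vertex 4.4 5.8 3.2
   vertex 2.6 1.2 1.2
   vertex 3.2 5.8 5.2
  endloop
 endfacet
 facet normal -0.694 0.498 -0.520
  outer loop
   vertex 4.4 5.8 3.2
   vertex 5.2 4.2 0.6
   vertex 2.6 1.2 1.2
  endloop
 endfacet
 facet normal 0.485 0.825 0.291
  outer loop
   vertex 4.4 5.8 3.2
   vertex 3.2 5.8 5.2
   vertex 5.8 5.4 2.0
  endloop
 endfacet
 facet normal -0.258 0.785 -0.563
  outer loop
   vertex 4.4 5.8 3.2
   vertex 5.8 5.4 2.0
   vertex 5.2 4.2 0.6
  endloop
 endfacet
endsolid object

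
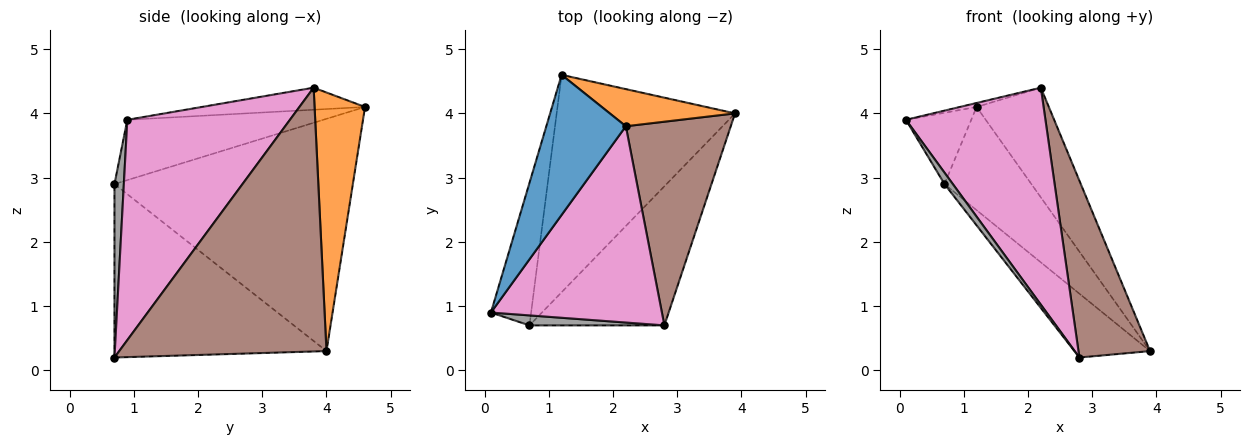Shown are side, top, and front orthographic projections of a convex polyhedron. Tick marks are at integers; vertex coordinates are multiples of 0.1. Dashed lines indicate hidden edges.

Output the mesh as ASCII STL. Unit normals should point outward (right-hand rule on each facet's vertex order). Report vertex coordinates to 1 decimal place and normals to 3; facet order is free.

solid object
 facet normal -0.267 0.027 0.963
  outer loop
   vertex 2.2 3.8 4.4
   vertex 1.2 4.6 4.1
   vertex 0.1 0.9 3.9
  endloop
 endfacet
 facet normal 0.552 0.790 0.267
  outer loop
   vertex 2.2 3.8 4.4
   vertex 3.9 4.0 0.3
   vertex 1.2 4.6 4.1
  endloop
 endfacet
 facet normal -0.802 0.267 -0.535
  outer loop
   vertex 0.7 0.7 2.9
   vertex 0.1 0.9 3.9
   vertex 1.2 4.6 4.1
  endloop
 endfacet
 facet normal -0.762 0.278 -0.585
  outer loop
   vertex 0.7 0.7 2.9
   vertex 1.2 4.6 4.1
   vertex 3.9 4.0 0.3
  endloop
 endfacet
 facet normal -0.760 0.271 -0.591
  outer loop
   vertex 2.8 0.7 0.2
   vertex 0.7 0.7 2.9
   vertex 3.9 4.0 0.3
  endloop
 endfacet
 facet normal 0.885 -0.306 0.352
  outer loop
   vertex 2.8 0.7 0.2
   vertex 3.9 4.0 0.3
   vertex 2.2 3.8 4.4
  endloop
 endfacet
 facet normal 0.654 -0.561 0.508
  outer loop
   vertex 2.8 0.7 0.2
   vertex 2.2 3.8 4.4
   vertex 0.1 0.9 3.9
  endloop
 endfacet
 facet normal 0.646 -0.574 0.503
  outer loop
   vertex 2.8 0.7 0.2
   vertex 0.1 0.9 3.9
   vertex 0.7 0.7 2.9
  endloop
 endfacet
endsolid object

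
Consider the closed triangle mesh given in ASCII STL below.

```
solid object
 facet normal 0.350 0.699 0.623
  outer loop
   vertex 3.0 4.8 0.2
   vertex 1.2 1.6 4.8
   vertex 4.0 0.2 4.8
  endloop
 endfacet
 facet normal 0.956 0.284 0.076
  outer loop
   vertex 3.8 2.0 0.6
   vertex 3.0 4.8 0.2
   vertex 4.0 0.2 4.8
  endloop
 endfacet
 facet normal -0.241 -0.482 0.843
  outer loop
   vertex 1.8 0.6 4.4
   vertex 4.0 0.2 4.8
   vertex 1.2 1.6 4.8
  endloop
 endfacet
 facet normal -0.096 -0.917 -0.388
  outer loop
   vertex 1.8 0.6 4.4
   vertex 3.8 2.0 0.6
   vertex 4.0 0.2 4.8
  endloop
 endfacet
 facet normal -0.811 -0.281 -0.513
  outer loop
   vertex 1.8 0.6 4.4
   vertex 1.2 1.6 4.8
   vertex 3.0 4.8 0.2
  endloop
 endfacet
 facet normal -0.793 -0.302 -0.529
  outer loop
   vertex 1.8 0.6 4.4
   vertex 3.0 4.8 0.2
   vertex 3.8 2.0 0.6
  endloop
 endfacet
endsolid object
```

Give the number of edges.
9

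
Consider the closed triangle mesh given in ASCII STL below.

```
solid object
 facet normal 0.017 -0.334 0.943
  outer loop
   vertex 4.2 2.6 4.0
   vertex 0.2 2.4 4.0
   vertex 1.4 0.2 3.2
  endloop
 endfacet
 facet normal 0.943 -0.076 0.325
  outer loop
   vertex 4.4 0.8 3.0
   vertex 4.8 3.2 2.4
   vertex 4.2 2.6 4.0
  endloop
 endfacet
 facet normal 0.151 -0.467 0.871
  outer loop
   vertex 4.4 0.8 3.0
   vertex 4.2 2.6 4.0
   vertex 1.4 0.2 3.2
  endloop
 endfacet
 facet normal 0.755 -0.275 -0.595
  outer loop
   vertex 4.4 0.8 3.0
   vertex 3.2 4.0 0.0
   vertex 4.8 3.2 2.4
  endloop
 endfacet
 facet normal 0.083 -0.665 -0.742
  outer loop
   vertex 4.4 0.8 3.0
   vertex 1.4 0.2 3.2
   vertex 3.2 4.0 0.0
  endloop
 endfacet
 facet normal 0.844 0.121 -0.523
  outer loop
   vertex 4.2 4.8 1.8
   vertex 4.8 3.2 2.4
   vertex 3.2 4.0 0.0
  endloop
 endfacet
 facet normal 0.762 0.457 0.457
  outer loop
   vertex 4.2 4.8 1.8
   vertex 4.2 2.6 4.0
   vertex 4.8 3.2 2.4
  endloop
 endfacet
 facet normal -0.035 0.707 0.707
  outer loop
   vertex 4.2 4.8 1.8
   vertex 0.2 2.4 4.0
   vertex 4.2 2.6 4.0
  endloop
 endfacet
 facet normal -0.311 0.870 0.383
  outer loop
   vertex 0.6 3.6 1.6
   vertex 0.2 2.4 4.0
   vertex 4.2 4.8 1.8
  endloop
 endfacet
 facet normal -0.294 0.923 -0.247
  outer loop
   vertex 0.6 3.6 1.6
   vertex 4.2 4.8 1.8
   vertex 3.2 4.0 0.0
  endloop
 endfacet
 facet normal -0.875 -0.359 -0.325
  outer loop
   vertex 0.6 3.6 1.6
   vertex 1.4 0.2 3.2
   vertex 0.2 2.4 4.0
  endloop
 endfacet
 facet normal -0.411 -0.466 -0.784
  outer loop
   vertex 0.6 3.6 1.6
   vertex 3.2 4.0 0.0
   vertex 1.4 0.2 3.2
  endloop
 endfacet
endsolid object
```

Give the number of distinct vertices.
8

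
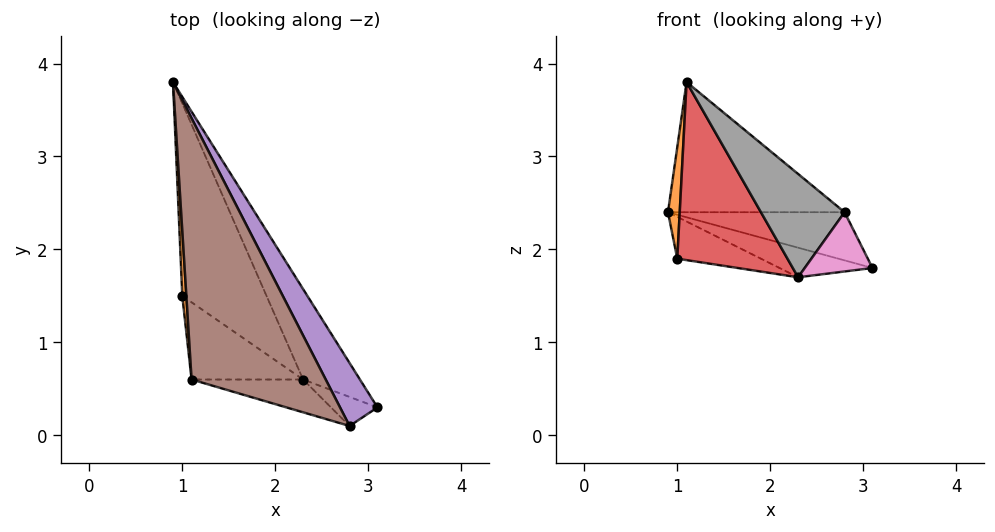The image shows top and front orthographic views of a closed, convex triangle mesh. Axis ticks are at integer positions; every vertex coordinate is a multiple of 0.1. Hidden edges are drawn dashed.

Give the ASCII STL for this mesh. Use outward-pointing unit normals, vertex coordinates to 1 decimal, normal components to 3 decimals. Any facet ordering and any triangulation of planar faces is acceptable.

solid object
 facet normal 0.229 0.303 -0.925
  outer loop
   vertex 2.3 0.6 1.7
   vertex 0.9 3.8 2.4
   vertex 3.1 0.3 1.8
  endloop
 endfacet
 facet normal -0.998 -0.050 0.029
  outer loop
   vertex 1.0 1.5 1.9
   vertex 1.1 0.6 3.8
   vertex 0.9 3.8 2.4
  endloop
 endfacet
 facet normal -0.003 0.212 -0.977
  outer loop
   vertex 1.0 1.5 1.9
   vertex 0.9 3.8 2.4
   vertex 2.3 0.6 1.7
  endloop
 endfacet
 facet normal -0.571 -0.753 -0.327
  outer loop
   vertex 1.0 1.5 1.9
   vertex 2.3 0.6 1.7
   vertex 1.1 0.6 3.8
  endloop
 endfacet
 facet normal 0.764 0.392 0.513
  outer loop
   vertex 2.8 0.1 2.4
   vertex 3.1 0.3 1.8
   vertex 0.9 3.8 2.4
  endloop
 endfacet
 facet normal 0.656 0.337 0.676
  outer loop
   vertex 2.8 0.1 2.4
   vertex 0.9 3.8 2.4
   vertex 1.1 0.6 3.8
  endloop
 endfacet
 facet normal -0.271 -0.864 -0.424
  outer loop
   vertex 2.8 0.1 2.4
   vertex 2.3 0.6 1.7
   vertex 3.1 0.3 1.8
  endloop
 endfacet
 facet normal -0.468 -0.842 -0.267
  outer loop
   vertex 2.8 0.1 2.4
   vertex 1.1 0.6 3.8
   vertex 2.3 0.6 1.7
  endloop
 endfacet
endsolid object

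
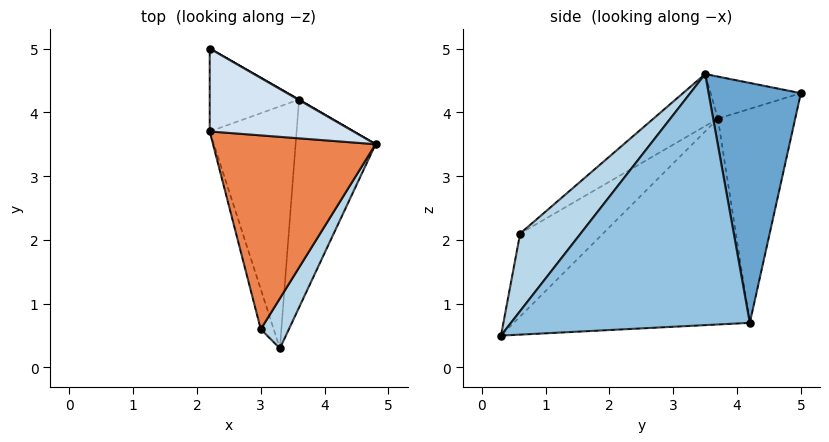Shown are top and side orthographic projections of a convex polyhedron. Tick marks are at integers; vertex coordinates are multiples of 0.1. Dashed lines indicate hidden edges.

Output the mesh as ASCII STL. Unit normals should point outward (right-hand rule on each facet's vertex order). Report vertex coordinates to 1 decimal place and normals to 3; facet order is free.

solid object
 facet normal 0.500 0.866 0.002
  outer loop
   vertex 3.6 4.2 0.7
   vertex 2.2 5.0 4.3
   vertex 4.8 3.5 4.6
  endloop
 endfacet
 facet normal 0.951 -0.058 -0.303
  outer loop
   vertex 3.6 4.2 0.7
   vertex 4.8 3.5 4.6
   vertex 3.3 0.3 0.5
  endloop
 endfacet
 facet normal 0.707 -0.659 0.256
  outer loop
   vertex 3.0 0.6 2.1
   vertex 3.3 0.3 0.5
   vertex 4.8 3.5 4.6
  endloop
 endfacet
 facet normal -0.270 -0.283 0.920
  outer loop
   vertex 2.2 3.7 3.9
   vertex 4.8 3.5 4.6
   vertex 2.2 5.0 4.3
  endloop
 endfacet
 facet normal -0.258 -0.534 0.805
  outer loop
   vertex 2.2 3.7 3.9
   vertex 3.0 0.6 2.1
   vertex 4.8 3.5 4.6
  endloop
 endfacet
 facet normal -0.975 -0.163 -0.152
  outer loop
   vertex 2.2 3.7 3.9
   vertex 3.3 0.3 0.5
   vertex 3.0 0.6 2.1
  endloop
 endfacet
 facet normal -0.916 0.118 -0.383
  outer loop
   vertex 2.2 3.7 3.9
   vertex 2.2 5.0 4.3
   vertex 3.6 4.2 0.7
  endloop
 endfacet
 facet normal -0.918 0.090 -0.387
  outer loop
   vertex 2.2 3.7 3.9
   vertex 3.6 4.2 0.7
   vertex 3.3 0.3 0.5
  endloop
 endfacet
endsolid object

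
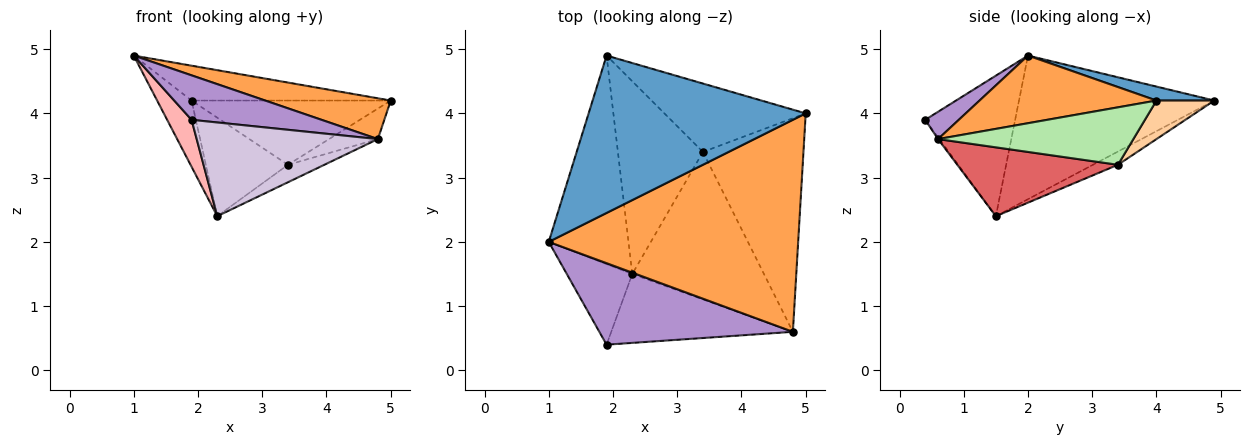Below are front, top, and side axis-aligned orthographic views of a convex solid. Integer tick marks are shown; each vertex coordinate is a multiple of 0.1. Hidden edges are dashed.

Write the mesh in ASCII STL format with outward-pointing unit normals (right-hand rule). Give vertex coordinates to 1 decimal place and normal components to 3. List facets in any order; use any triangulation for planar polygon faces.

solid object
 facet normal 0.063 0.216 0.974
  outer loop
   vertex 1.9 4.9 4.2
   vertex 1.0 2.0 4.9
   vertex 5.0 4.0 4.2
  endloop
 endfacet
 facet normal -0.864 0.152 -0.480
  outer loop
   vertex 2.3 1.5 2.4
   vertex 1.0 2.0 4.9
   vertex 1.9 4.9 4.2
  endloop
 endfacet
 facet normal 0.257 -0.183 0.949
  outer loop
   vertex 4.8 0.6 3.6
   vertex 5.0 4.0 4.2
   vertex 1.0 2.0 4.9
  endloop
 endfacet
 facet normal 0.195 0.672 -0.715
  outer loop
   vertex 3.4 3.4 3.2
   vertex 1.9 4.9 4.2
   vertex 5.0 4.0 4.2
  endloop
 endfacet
 facet normal -0.137 0.451 -0.882
  outer loop
   vertex 3.4 3.4 3.2
   vertex 2.3 1.5 2.4
   vertex 1.9 4.9 4.2
  endloop
 endfacet
 facet normal 0.492 0.123 -0.862
  outer loop
   vertex 3.4 3.4 3.2
   vertex 5.0 4.0 4.2
   vertex 4.8 0.6 3.6
  endloop
 endfacet
 facet normal 0.461 0.104 -0.881
  outer loop
   vertex 3.4 3.4 3.2
   vertex 4.8 0.6 3.6
   vertex 2.3 1.5 2.4
  endloop
 endfacet
 facet normal -0.880 -0.239 -0.410
  outer loop
   vertex 1.9 0.4 3.9
   vertex 1.0 2.0 4.9
   vertex 2.3 1.5 2.4
  endloop
 endfacet
 facet normal 0.123 -0.475 0.871
  outer loop
   vertex 1.9 0.4 3.9
   vertex 4.8 0.6 3.6
   vertex 1.0 2.0 4.9
  endloop
 endfacet
 facet normal -0.006 -0.806 -0.592
  outer loop
   vertex 1.9 0.4 3.9
   vertex 2.3 1.5 2.4
   vertex 4.8 0.6 3.6
  endloop
 endfacet
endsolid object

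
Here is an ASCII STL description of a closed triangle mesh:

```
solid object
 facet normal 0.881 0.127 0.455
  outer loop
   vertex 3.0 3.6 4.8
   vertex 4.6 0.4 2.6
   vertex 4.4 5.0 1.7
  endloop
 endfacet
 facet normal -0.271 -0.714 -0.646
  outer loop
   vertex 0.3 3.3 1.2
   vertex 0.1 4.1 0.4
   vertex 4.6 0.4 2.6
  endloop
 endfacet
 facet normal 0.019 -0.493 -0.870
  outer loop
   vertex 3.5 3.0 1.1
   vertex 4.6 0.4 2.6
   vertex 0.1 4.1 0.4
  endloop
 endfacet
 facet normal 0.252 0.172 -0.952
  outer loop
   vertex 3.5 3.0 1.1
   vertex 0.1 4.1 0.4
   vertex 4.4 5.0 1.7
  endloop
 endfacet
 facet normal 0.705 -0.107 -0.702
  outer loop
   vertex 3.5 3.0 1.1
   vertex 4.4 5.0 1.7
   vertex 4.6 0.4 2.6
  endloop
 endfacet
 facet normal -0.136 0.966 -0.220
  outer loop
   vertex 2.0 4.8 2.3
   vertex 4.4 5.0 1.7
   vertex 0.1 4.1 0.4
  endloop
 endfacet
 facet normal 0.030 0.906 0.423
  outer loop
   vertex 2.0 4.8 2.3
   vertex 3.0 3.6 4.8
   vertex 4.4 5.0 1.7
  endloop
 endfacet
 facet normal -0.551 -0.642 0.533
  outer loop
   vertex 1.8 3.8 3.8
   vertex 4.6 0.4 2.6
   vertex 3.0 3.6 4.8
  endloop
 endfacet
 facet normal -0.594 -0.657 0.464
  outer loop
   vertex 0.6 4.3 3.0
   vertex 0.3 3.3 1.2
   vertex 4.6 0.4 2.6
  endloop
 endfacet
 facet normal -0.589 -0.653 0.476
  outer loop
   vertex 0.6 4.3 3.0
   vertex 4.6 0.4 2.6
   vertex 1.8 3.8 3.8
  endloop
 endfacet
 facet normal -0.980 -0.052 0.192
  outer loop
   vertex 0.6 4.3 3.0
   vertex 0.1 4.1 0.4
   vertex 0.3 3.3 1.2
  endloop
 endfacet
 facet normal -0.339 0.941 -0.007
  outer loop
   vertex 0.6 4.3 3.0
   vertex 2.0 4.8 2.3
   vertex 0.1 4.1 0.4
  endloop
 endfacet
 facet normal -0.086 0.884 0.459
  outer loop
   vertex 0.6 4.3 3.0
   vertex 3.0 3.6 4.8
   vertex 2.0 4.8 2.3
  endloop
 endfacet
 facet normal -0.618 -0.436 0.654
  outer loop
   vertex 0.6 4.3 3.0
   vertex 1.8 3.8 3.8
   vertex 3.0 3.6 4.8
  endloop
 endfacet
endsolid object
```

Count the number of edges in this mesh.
21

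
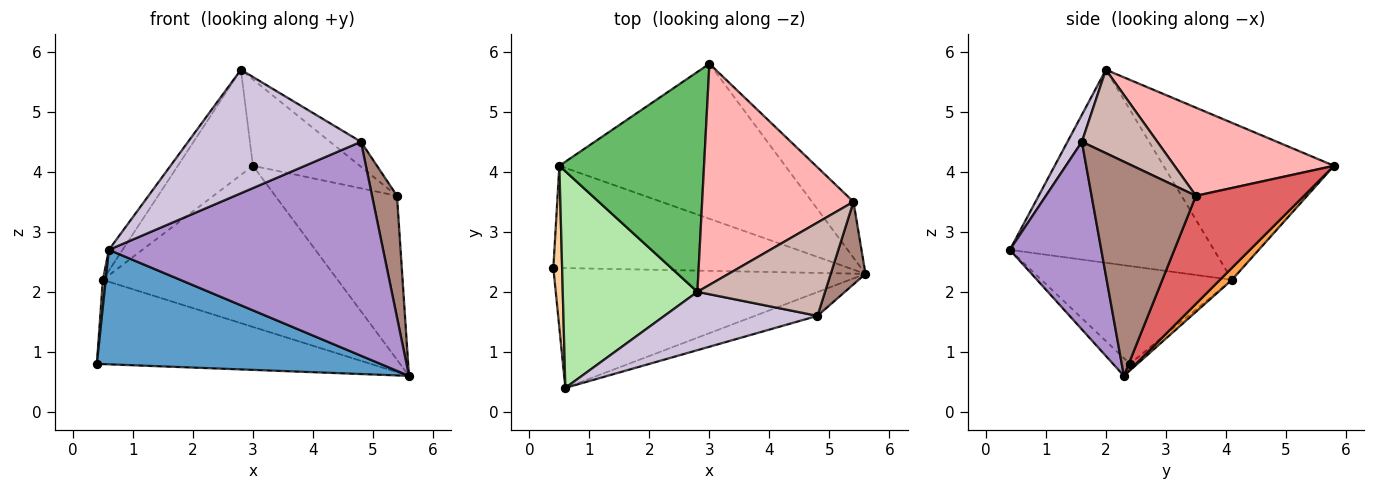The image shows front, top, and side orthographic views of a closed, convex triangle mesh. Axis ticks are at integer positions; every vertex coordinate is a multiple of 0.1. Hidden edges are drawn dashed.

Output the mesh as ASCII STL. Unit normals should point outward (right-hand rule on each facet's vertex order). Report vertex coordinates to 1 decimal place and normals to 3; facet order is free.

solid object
 facet normal -0.041 -0.690 -0.722
  outer loop
   vertex 0.6 0.4 2.7
   vertex 0.4 2.4 0.8
   vertex 5.6 2.3 0.6
  endloop
 endfacet
 facet normal -0.017 0.636 -0.771
  outer loop
   vertex 0.5 4.1 2.2
   vertex 5.6 2.3 0.6
   vertex 0.4 2.4 0.8
  endloop
 endfacet
 facet normal 0.037 0.720 -0.693
  outer loop
   vertex 0.5 4.1 2.2
   vertex 3.0 5.8 4.1
   vertex 5.6 2.3 0.6
  endloop
 endfacet
 facet normal -0.996 -0.015 0.089
  outer loop
   vertex 0.5 4.1 2.2
   vertex 0.4 2.4 0.8
   vertex 0.6 0.4 2.7
  endloop
 endfacet
 facet normal -0.700 0.308 0.645
  outer loop
   vertex 0.5 4.1 2.2
   vertex 2.8 2.0 5.7
   vertex 3.0 5.8 4.1
  endloop
 endfacet
 facet normal -0.819 0.055 0.571
  outer loop
   vertex 0.5 4.1 2.2
   vertex 0.6 0.4 2.7
   vertex 2.8 2.0 5.7
  endloop
 endfacet
 facet normal 0.643 0.725 -0.247
  outer loop
   vertex 5.4 3.5 3.6
   vertex 5.6 2.3 0.6
   vertex 3.0 5.8 4.1
  endloop
 endfacet
 facet normal 0.477 0.320 0.819
  outer loop
   vertex 5.4 3.5 3.6
   vertex 3.0 5.8 4.1
   vertex 2.8 2.0 5.7
  endloop
 endfacet
 facet normal 0.314 -0.943 -0.105
  outer loop
   vertex 4.8 1.6 4.5
   vertex 0.6 0.4 2.7
   vertex 5.6 2.3 0.6
  endloop
 endfacet
 facet normal 0.075 -0.902 0.426
  outer loop
   vertex 4.8 1.6 4.5
   vertex 2.8 2.0 5.7
   vertex 0.6 0.4 2.7
  endloop
 endfacet
 facet normal 0.961 -0.230 0.156
  outer loop
   vertex 4.8 1.6 4.5
   vertex 5.6 2.3 0.6
   vertex 5.4 3.5 3.6
  endloop
 endfacet
 facet normal 0.534 0.218 0.817
  outer loop
   vertex 4.8 1.6 4.5
   vertex 5.4 3.5 3.6
   vertex 2.8 2.0 5.7
  endloop
 endfacet
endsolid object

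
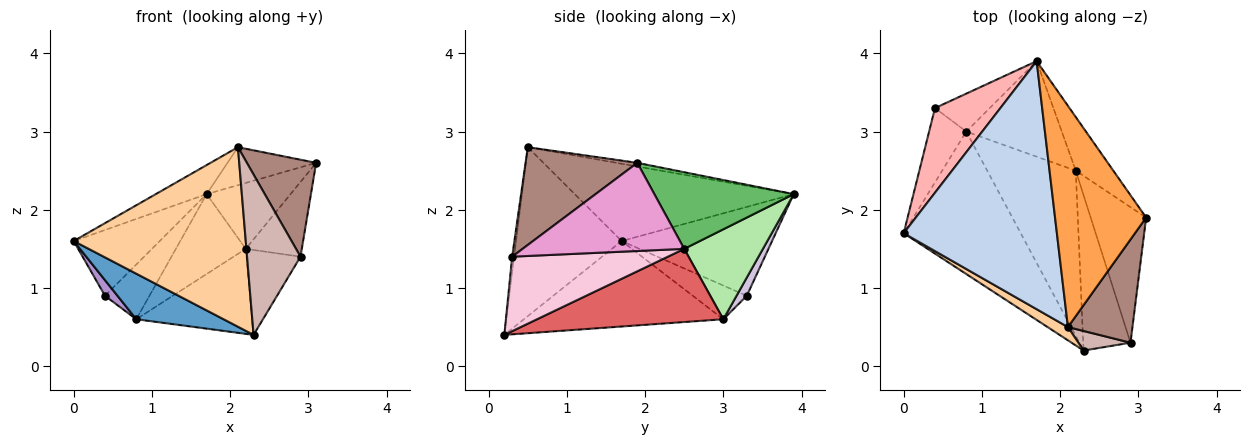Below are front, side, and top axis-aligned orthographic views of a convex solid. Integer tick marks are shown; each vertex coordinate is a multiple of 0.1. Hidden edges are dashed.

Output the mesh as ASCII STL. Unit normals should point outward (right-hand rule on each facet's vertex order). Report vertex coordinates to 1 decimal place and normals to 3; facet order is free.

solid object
 facet normal -0.571 -0.250 -0.782
  outer loop
   vertex 0.8 3.0 0.6
   vertex 2.3 0.2 0.4
   vertex 0.0 1.7 1.6
  endloop
 endfacet
 facet normal -0.448 0.104 0.888
  outer loop
   vertex 2.1 0.5 2.8
   vertex 1.7 3.9 2.2
   vertex 0.0 1.7 1.6
  endloop
 endfacet
 facet normal -0.040 0.169 0.985
  outer loop
   vertex 2.1 0.5 2.8
   vertex 3.1 1.9 2.6
   vertex 1.7 3.9 2.2
  endloop
 endfacet
 facet normal -0.522 -0.851 0.063
  outer loop
   vertex 2.1 0.5 2.8
   vertex 0.0 1.7 1.6
   vertex 2.3 0.2 0.4
  endloop
 endfacet
 facet normal 0.790 0.476 -0.387
  outer loop
   vertex 2.2 2.5 1.5
   vertex 1.7 3.9 2.2
   vertex 3.1 1.9 2.6
  endloop
 endfacet
 facet normal 0.586 0.520 -0.622
  outer loop
   vertex 2.2 2.5 1.5
   vertex 0.8 3.0 0.6
   vertex 1.7 3.9 2.2
  endloop
 endfacet
 facet normal 0.592 0.368 -0.717
  outer loop
   vertex 2.2 2.5 1.5
   vertex 2.3 0.2 0.4
   vertex 0.8 3.0 0.6
  endloop
 endfacet
 facet normal -0.731 0.418 0.538
  outer loop
   vertex 0.4 3.3 0.9
   vertex 0.0 1.7 1.6
   vertex 1.7 3.9 2.2
  endloop
 endfacet
 facet normal -0.664 -0.154 -0.732
  outer loop
   vertex 0.4 3.3 0.9
   vertex 0.8 3.0 0.6
   vertex 0.0 1.7 1.6
  endloop
 endfacet
 facet normal 0.186 0.808 -0.559
  outer loop
   vertex 0.4 3.3 0.9
   vertex 1.7 3.9 2.2
   vertex 0.8 3.0 0.6
  endloop
 endfacet
 facet normal 0.741 -0.460 0.489
  outer loop
   vertex 2.9 0.3 1.4
   vertex 3.1 1.9 2.6
   vertex 2.1 0.5 2.8
  endloop
 endfacet
 facet normal -0.036 -0.992 0.121
  outer loop
   vertex 2.9 0.3 1.4
   vertex 2.1 0.5 2.8
   vertex 2.3 0.2 0.4
  endloop
 endfacet
 facet normal 0.812 0.282 -0.511
  outer loop
   vertex 2.9 0.3 1.4
   vertex 2.2 2.5 1.5
   vertex 3.1 1.9 2.6
  endloop
 endfacet
 facet normal 0.810 0.281 -0.514
  outer loop
   vertex 2.9 0.3 1.4
   vertex 2.3 0.2 0.4
   vertex 2.2 2.5 1.5
  endloop
 endfacet
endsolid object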